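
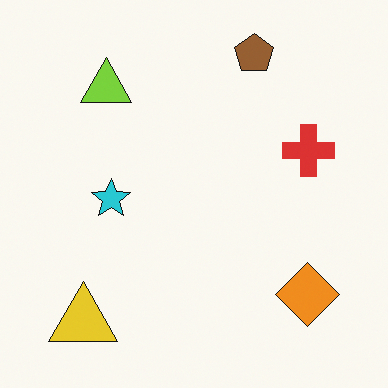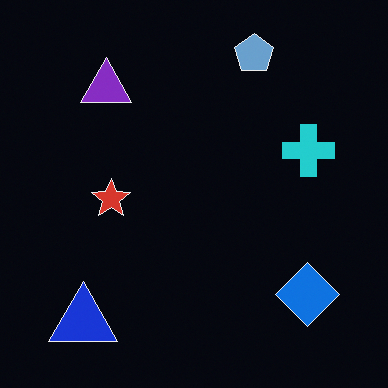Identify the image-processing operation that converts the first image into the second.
Color-inverted (negative).

The light background has become dark and every shape's color is its complement — a photographic negative.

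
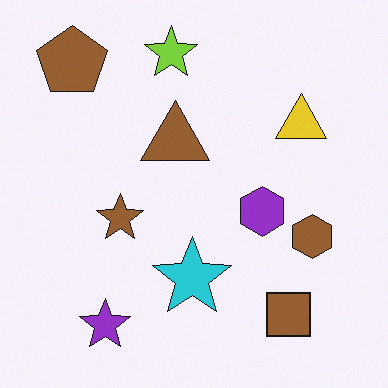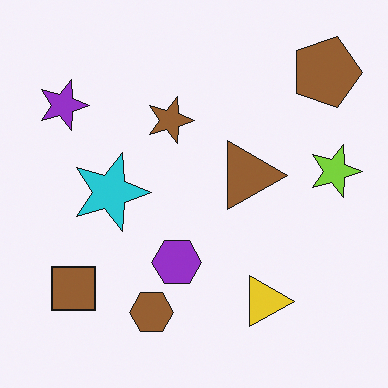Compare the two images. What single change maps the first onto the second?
This is the original image rotated 90° clockwise.

The brown pentagon sits in the top-left of the first image and the top-right of the second — consistent with a whole-image 90° clockwise rotation.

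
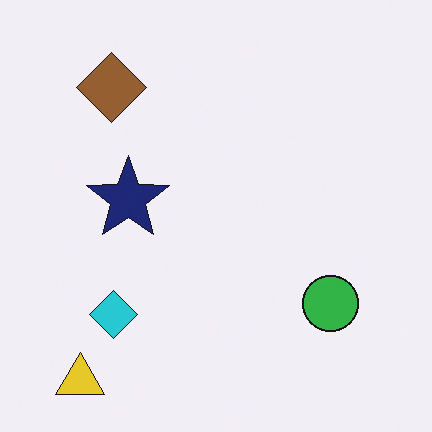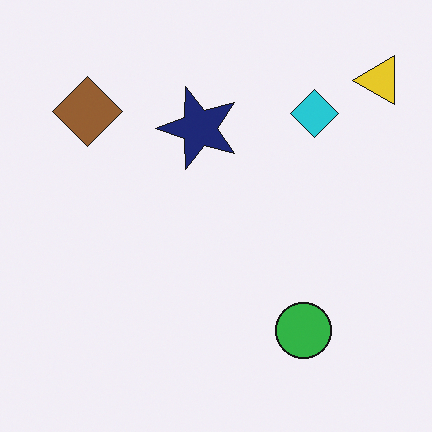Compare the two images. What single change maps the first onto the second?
Transposed (reflected across the top-left ↔ bottom-right diagonal).

Shapes have swapped their row and column positions — what was in the top-right is now in the bottom-left — a diagonal reflection.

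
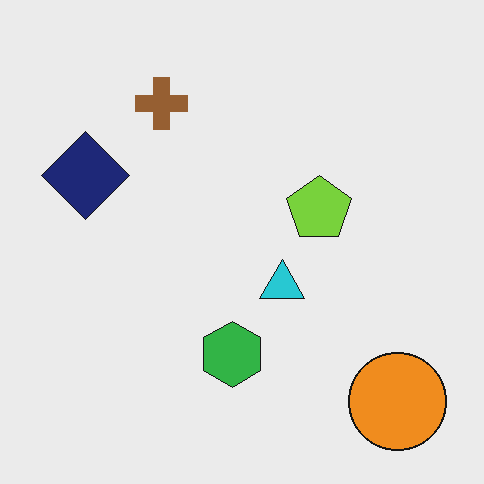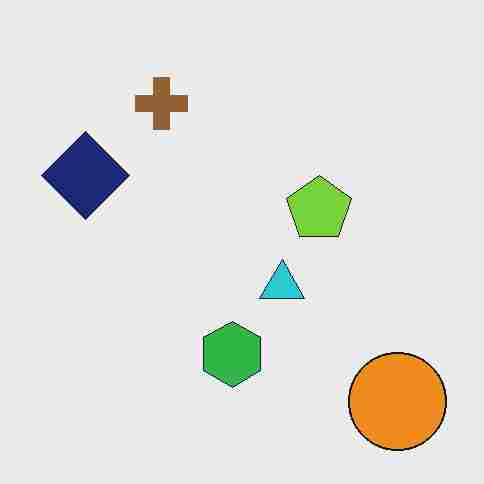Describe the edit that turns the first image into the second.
It was degraded with heavy JPEG compression.

Blocky 8×8 compression artifacts appear around shape edges and the flat background shows ringing — characteristic JPEG degradation.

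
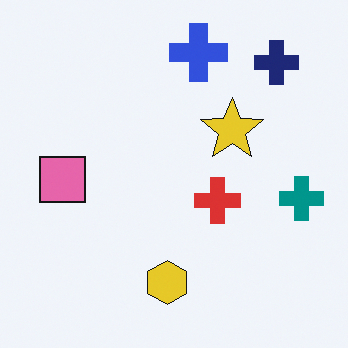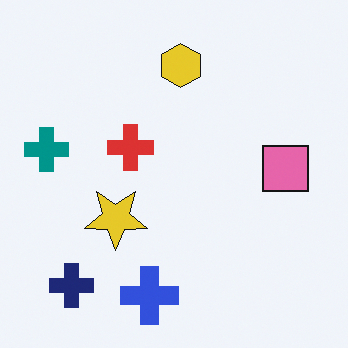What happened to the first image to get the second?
It was rotated 180°.

The navy cross sits in the top-right of the first image and the bottom-left of the second — consistent with a whole-image 180° rotation.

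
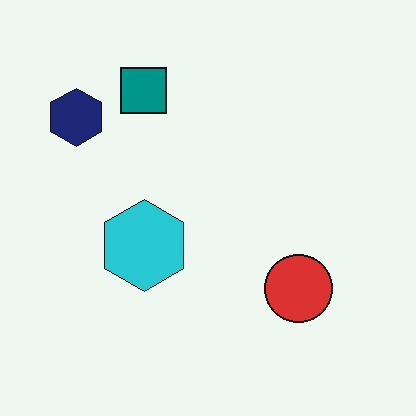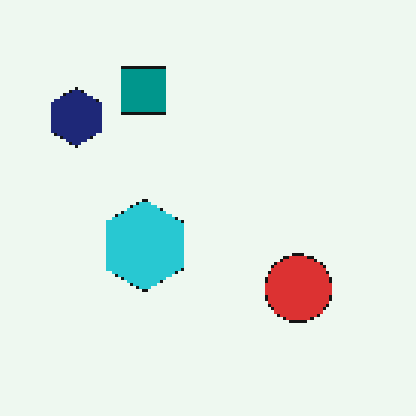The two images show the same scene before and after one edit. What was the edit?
The image was lightly pixelated (a mild mosaic effect).

Shapes are reduced to large square blocks; fine edges and outlines are lost — a downscale-then-upscale (mosaic) effect.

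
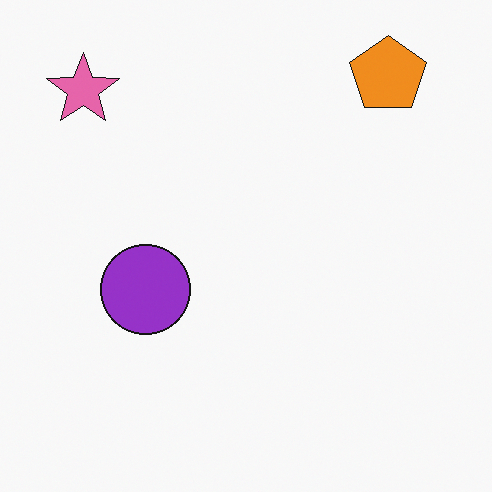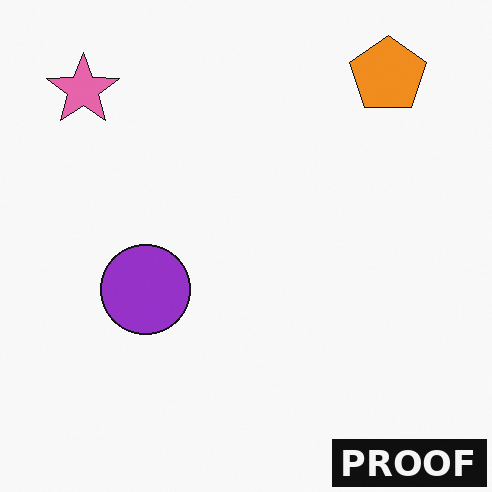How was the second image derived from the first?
Watermarked with the text "PROOF" in the lower-right corner.

A dark label reading "PROOF" appears in the lower-right corner.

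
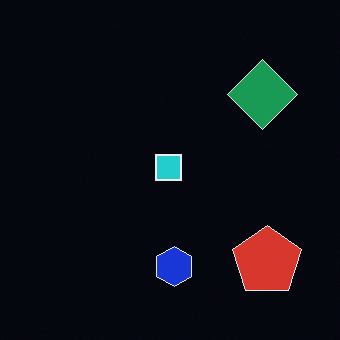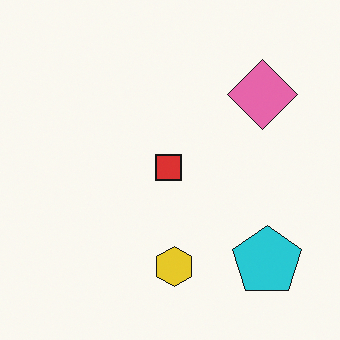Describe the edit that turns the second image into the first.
This is the original image color-inverted (negative).

The light background has become dark and every shape's color is its complement — a photographic negative.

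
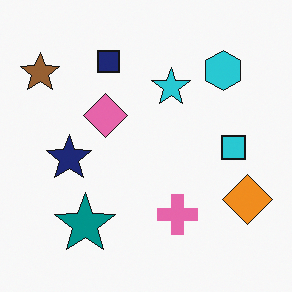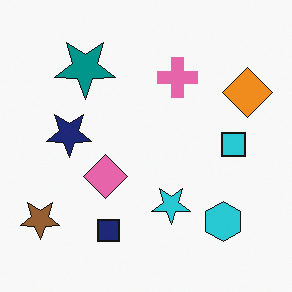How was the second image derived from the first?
The second image is the first flipped vertically (top ↔ bottom).

The navy square is in the top of the first image and the bottom of the second — shapes on opposite sides of the horizontal midline have swapped in a mirror flip.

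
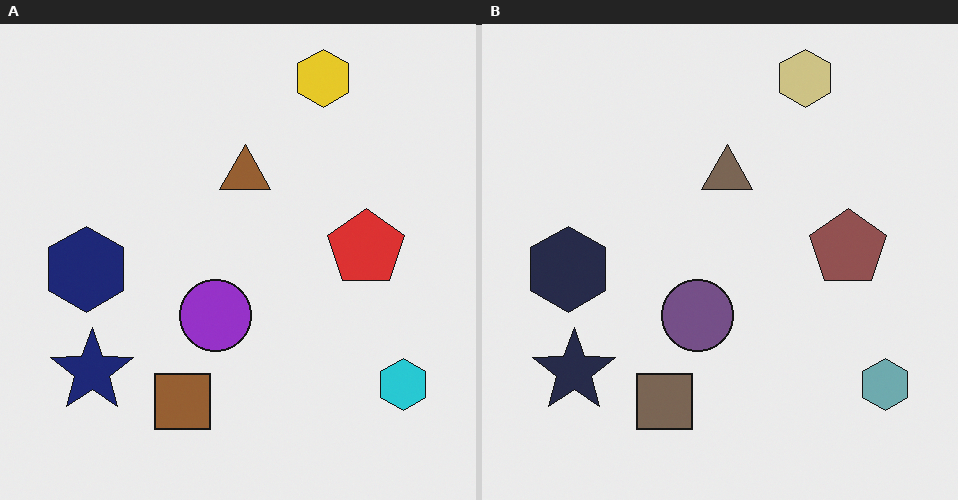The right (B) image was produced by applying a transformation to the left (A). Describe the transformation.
Heavily desaturated.

All colors are more muted and greyish — a global saturation change.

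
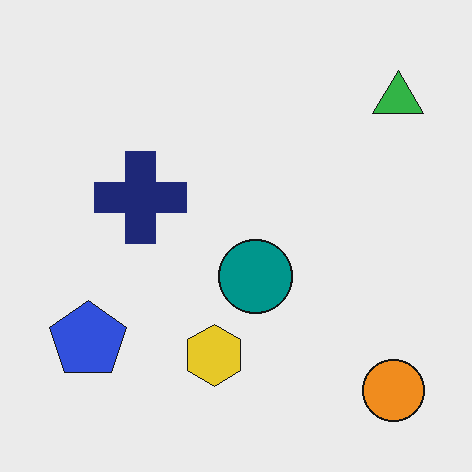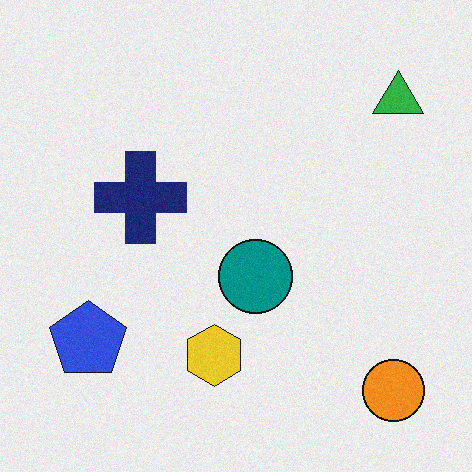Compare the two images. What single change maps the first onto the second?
The second image is the first degraded with a light layer of grain.

Random speckle covers the whole image, including the flat background.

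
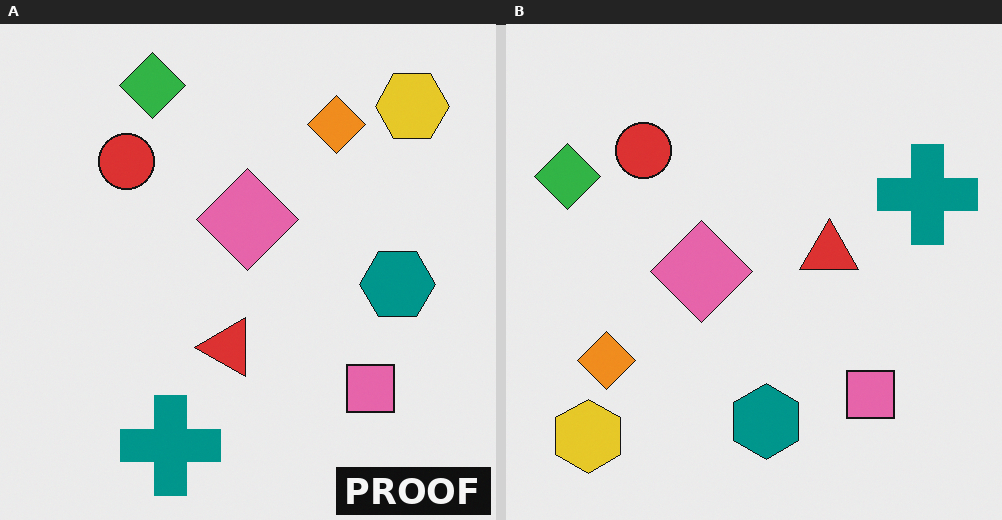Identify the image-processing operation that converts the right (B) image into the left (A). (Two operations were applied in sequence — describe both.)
The transformation is: transposed (reflected across the top-left ↔ bottom-right diagonal), then watermarked with the text "PROOF" in the lower-right corner.

Shapes have swapped their row and column positions — what was in the top-right is now in the bottom-left — a diagonal reflection. A dark label reading "PROOF" appears in the lower-right corner.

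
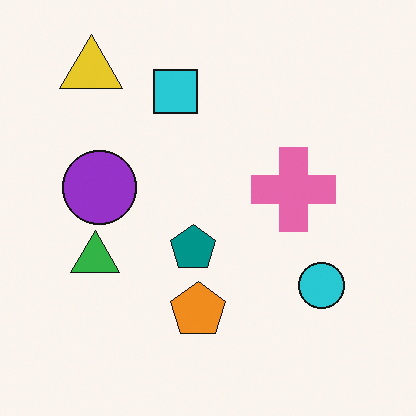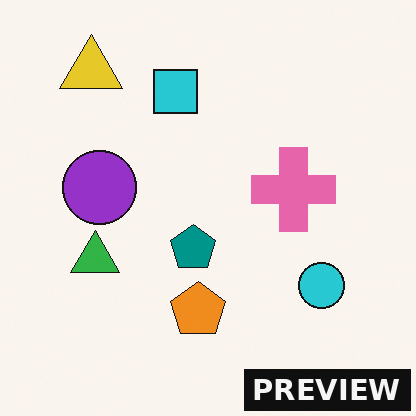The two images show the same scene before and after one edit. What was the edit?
The transformation is: watermarked with the text "PREVIEW" in the lower-right corner.

A dark label reading "PREVIEW" appears in the lower-right corner.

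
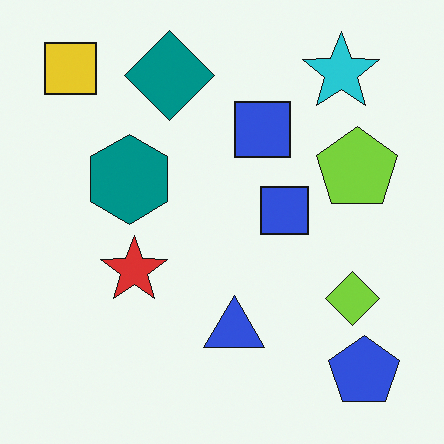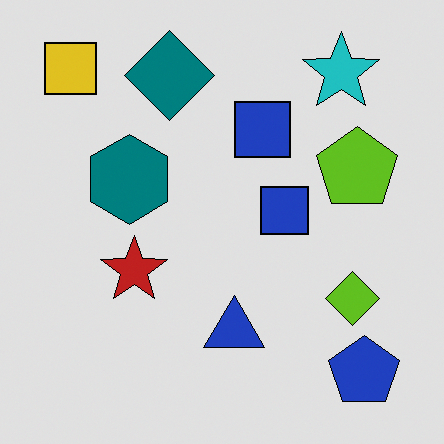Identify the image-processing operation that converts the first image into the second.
The image was moderately posterized.

Each flat color has snapped to a coarser quantized level — most visibly, the near-white background has dropped to a flat grey.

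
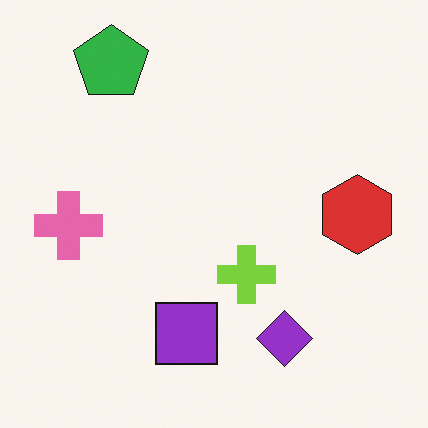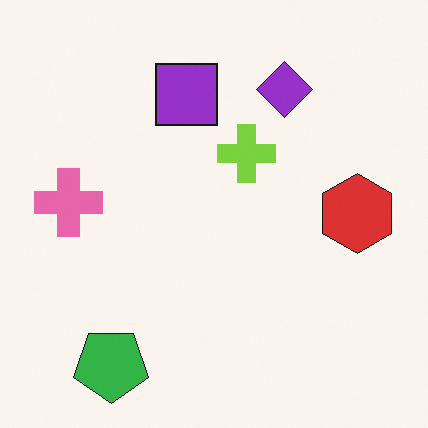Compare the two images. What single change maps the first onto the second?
The image was flipped vertically (top ↔ bottom).

The green pentagon is in the top-left of the first image and the bottom-left of the second — shapes on opposite sides of the horizontal midline have swapped in a mirror flip.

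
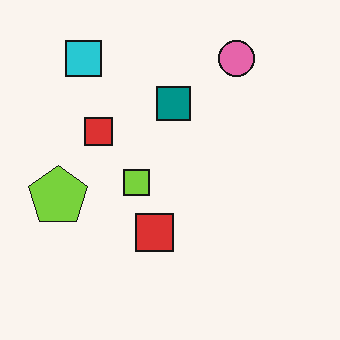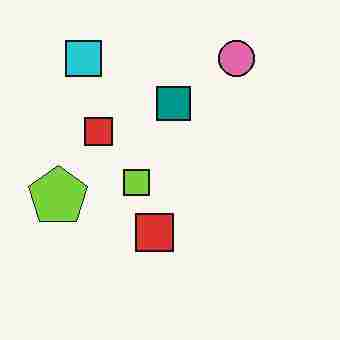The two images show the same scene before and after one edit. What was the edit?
The image was heavily JPEG-compressed with obvious blocking artifacts.

Blocky 8×8 compression artifacts appear around shape edges and the flat background shows ringing — characteristic JPEG degradation.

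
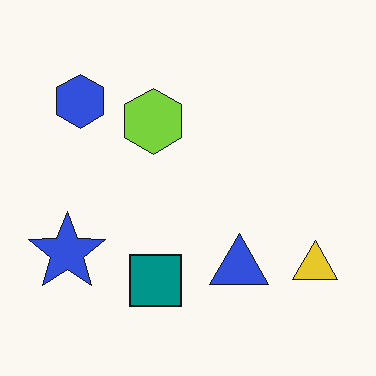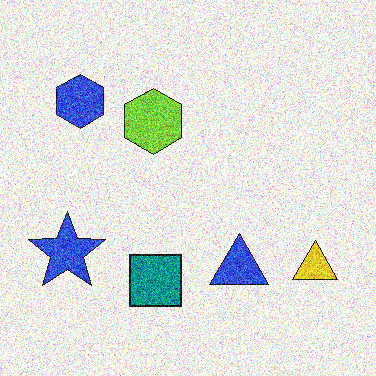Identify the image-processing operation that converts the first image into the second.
The second image is the first degraded with heavy additive noise.

Random speckle covers the whole image, including the flat background.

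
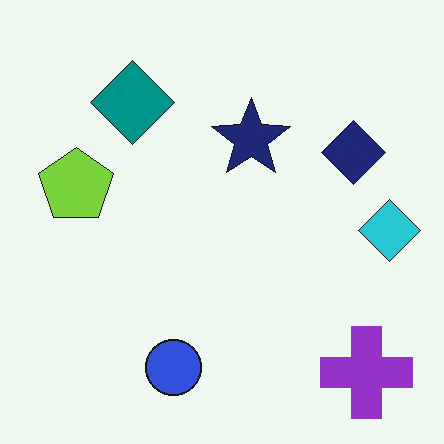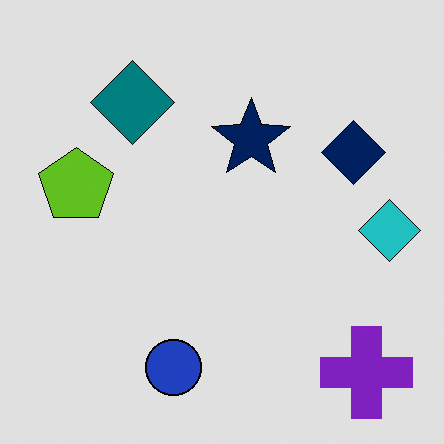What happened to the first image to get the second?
It was moderately posterized.

Each flat color has snapped to a coarser quantized level — most visibly, the near-white background has dropped to a flat grey.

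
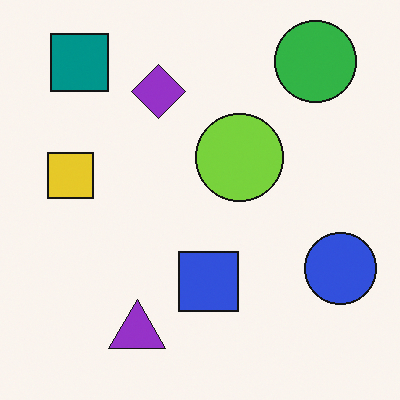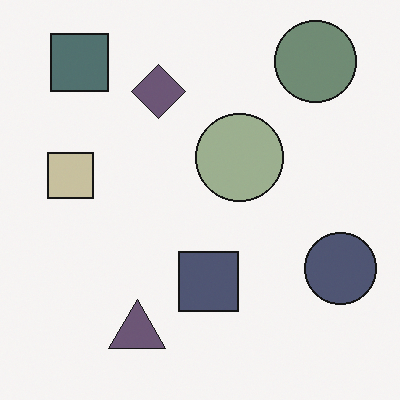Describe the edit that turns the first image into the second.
Made much more muted (saturation change).

All colors are more muted and greyish — a global saturation change.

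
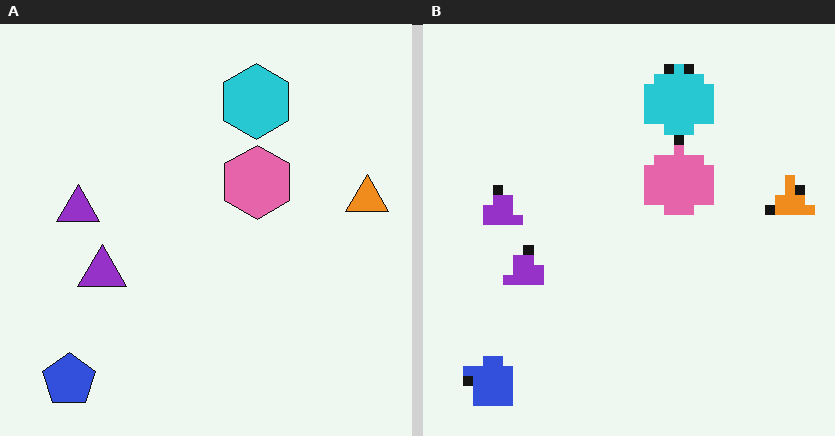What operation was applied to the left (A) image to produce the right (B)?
The transformation is: heavily pixelated into large blocks.

Shapes are reduced to large square blocks; fine edges and outlines are lost — a downscale-then-upscale (mosaic) effect.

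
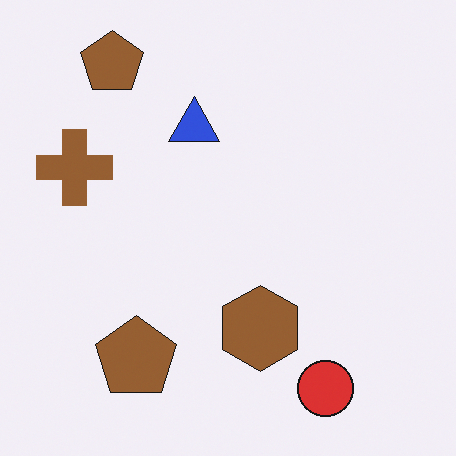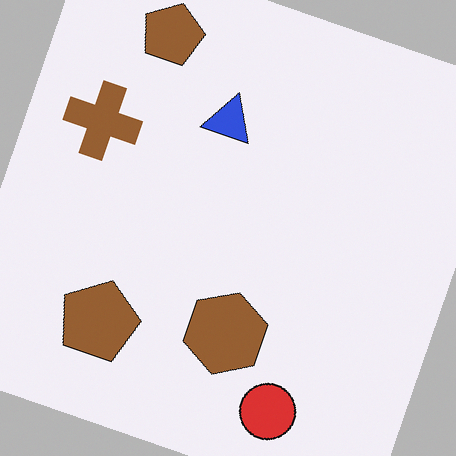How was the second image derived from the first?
Rotated clockwise by a clearly visible amount.

Every shape is tilted by the same angle and the image corners show triangular fill wedges — a whole-image rotation by a non-right angle.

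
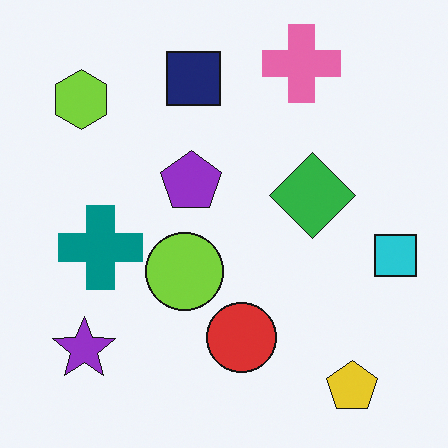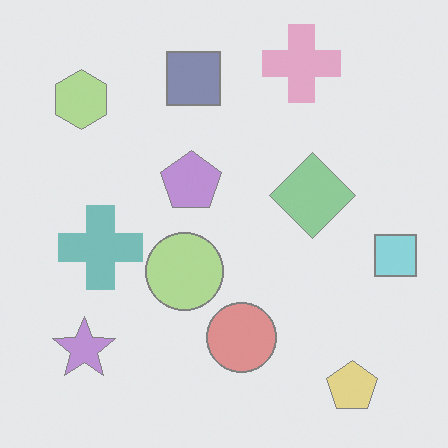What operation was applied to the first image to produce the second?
This is the original image given much lower contrast.

Tones are pushed toward mid-grey across the whole image — a global contrast change.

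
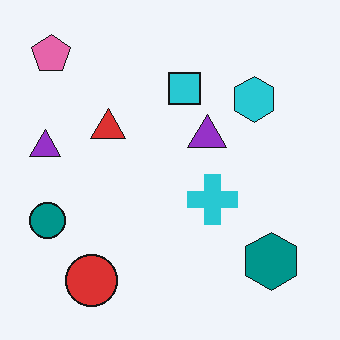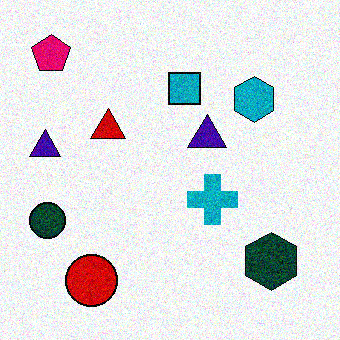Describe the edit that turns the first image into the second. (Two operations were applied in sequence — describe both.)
The second image is the first boosted in contrast, then degraded with moderate additive noise.

Tones are pushed away from mid-grey across the whole image — a global contrast change. Random speckle covers the whole image, including the flat background.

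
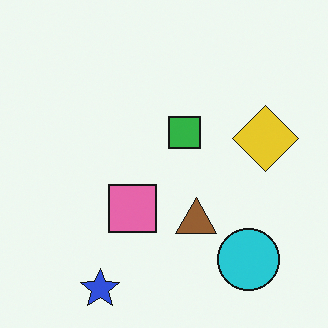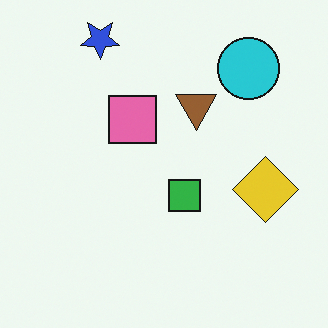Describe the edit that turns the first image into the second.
Flipped vertically (top ↔ bottom).

The blue star is in the bottom-left of the first image and the top-left of the second — shapes on opposite sides of the horizontal midline have swapped in a mirror flip.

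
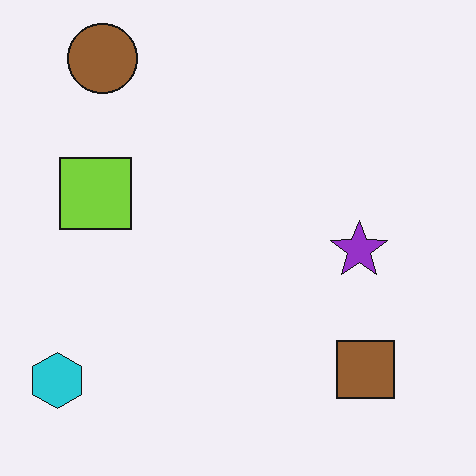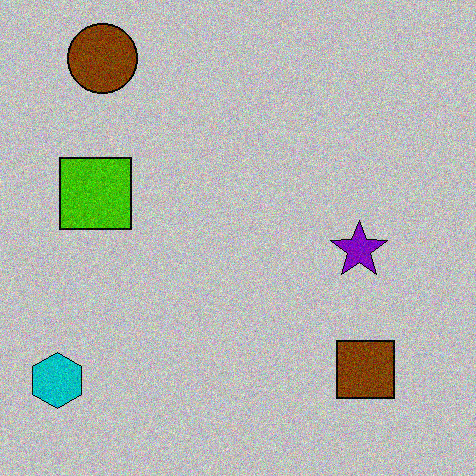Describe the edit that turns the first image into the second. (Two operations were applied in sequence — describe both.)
The image was heavily posterized to just a handful of flat colors, then degraded with moderate additive noise.

Each flat color has snapped to a coarser quantized level — most visibly, the near-white background has dropped to a flat grey. Random speckle covers the whole image, including the flat background.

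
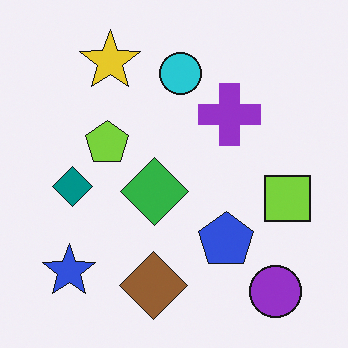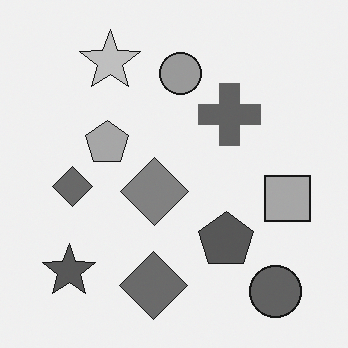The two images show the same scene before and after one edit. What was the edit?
Converted to grayscale.

All color is removed — every shape is now a shade of grey.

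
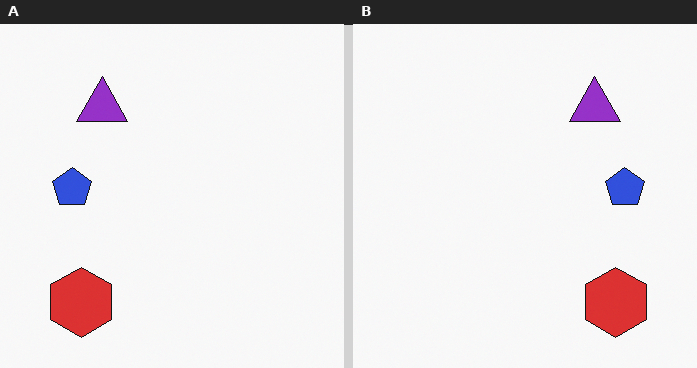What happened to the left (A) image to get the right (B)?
The right (B) image is the left (A) flipped horizontally (left ↔ right).

The blue pentagon is in the left of the left (A) image and the right of the right (B) — shapes on opposite sides of the vertical midline have swapped in a mirror flip.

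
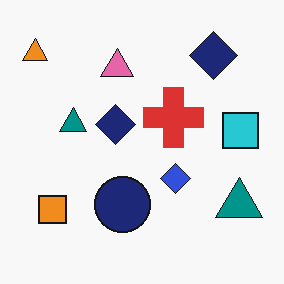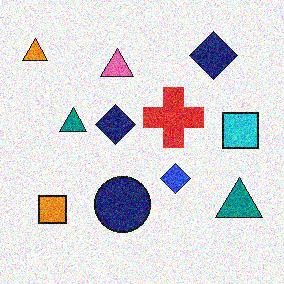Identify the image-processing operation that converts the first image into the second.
This is the original image degraded with heavy additive noise.

Random speckle covers the whole image, including the flat background.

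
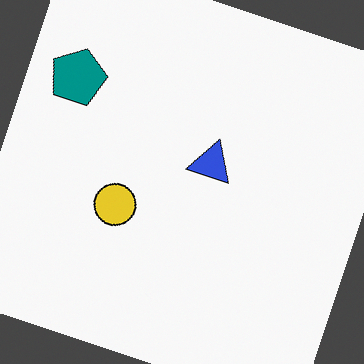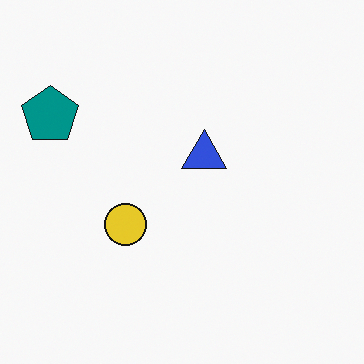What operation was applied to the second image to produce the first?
It was rotated clockwise by a moderate amount.

Every shape is tilted by the same angle and the image corners show triangular fill wedges — a whole-image rotation by a non-right angle.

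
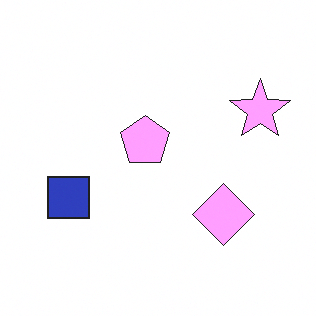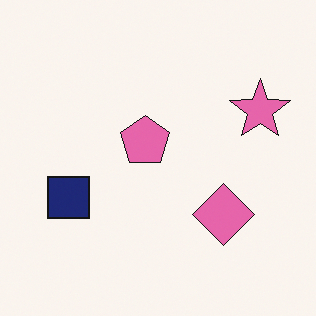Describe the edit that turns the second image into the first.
The first image is the second substantially brightened.

Every pixel — background and shapes alike — is uniformly brightened.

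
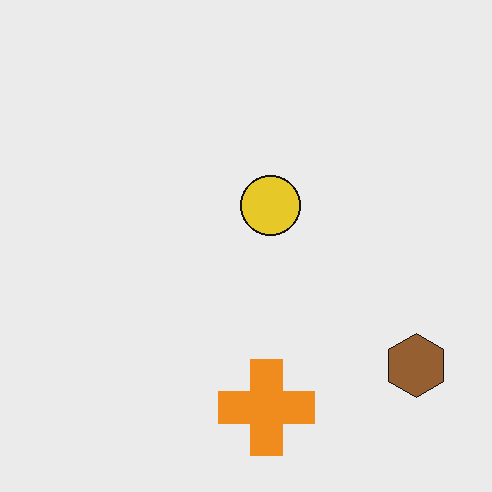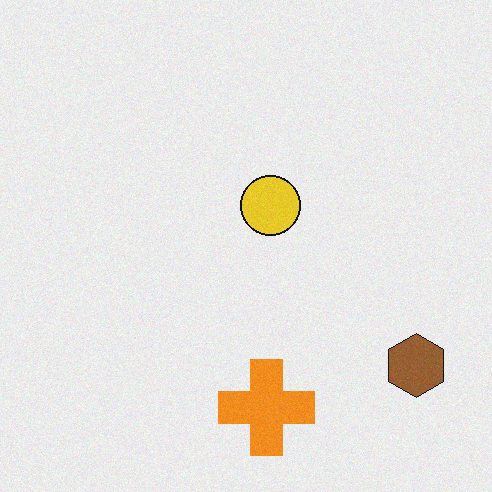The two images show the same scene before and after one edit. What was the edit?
The transformation is: degraded with subtle gaussian noise.

Random speckle covers the whole image, including the flat background.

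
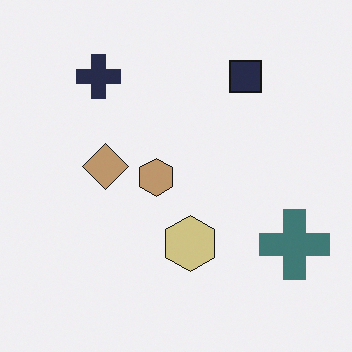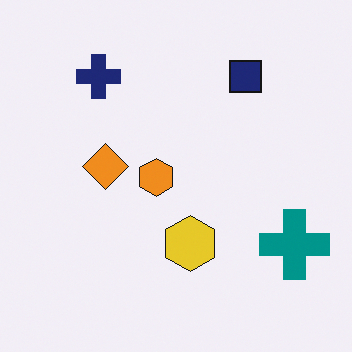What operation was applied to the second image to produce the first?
The transformation is: heavily desaturated.

All colors are more muted and greyish — a global saturation change.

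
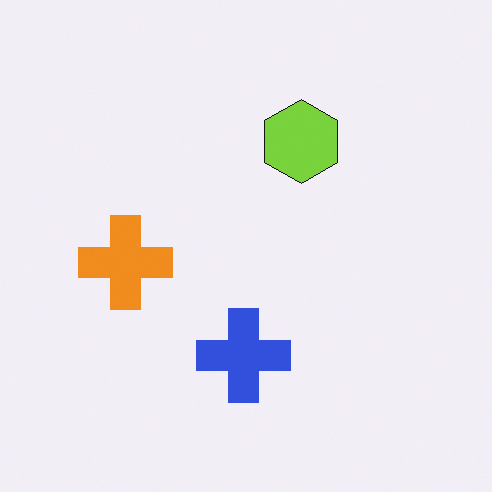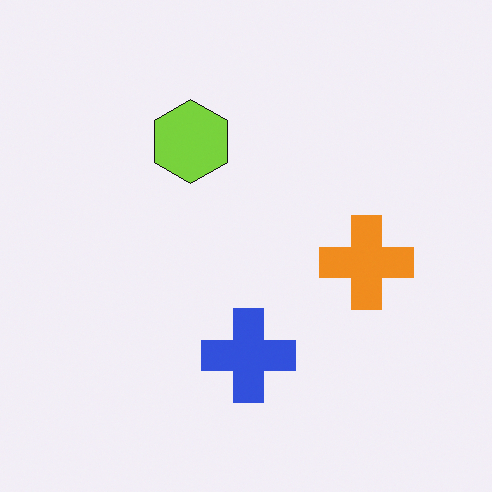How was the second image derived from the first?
The second image is the first flipped horizontally (left ↔ right).

The orange cross is in the left of the first image and the right of the second — shapes on opposite sides of the vertical midline have swapped in a mirror flip.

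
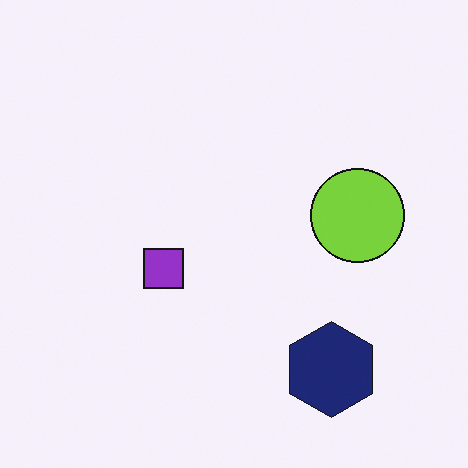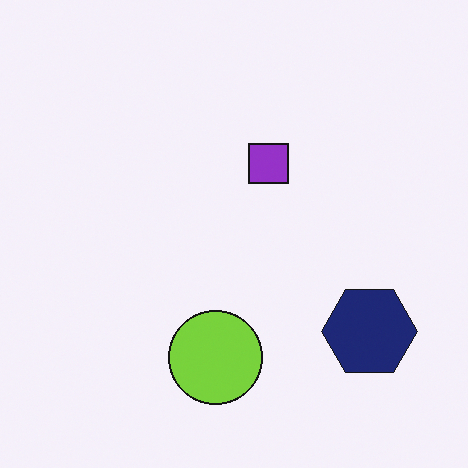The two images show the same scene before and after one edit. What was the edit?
The transformation is: transposed (reflected across the top-left ↔ bottom-right diagonal).

Shapes have swapped their row and column positions — what was in the top-right is now in the bottom-left — a diagonal reflection.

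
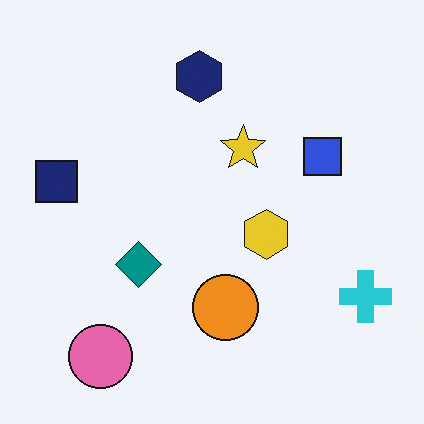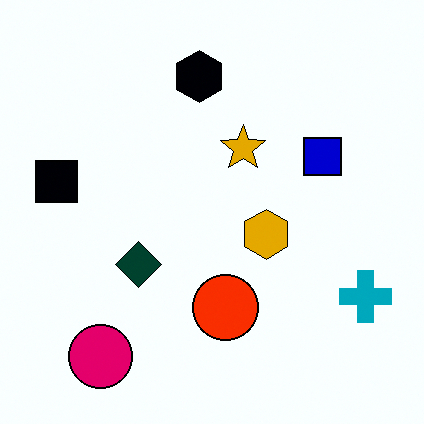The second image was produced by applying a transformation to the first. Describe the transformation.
This is the original image given much higher contrast.

Tones are pushed away from mid-grey across the whole image — a global contrast change.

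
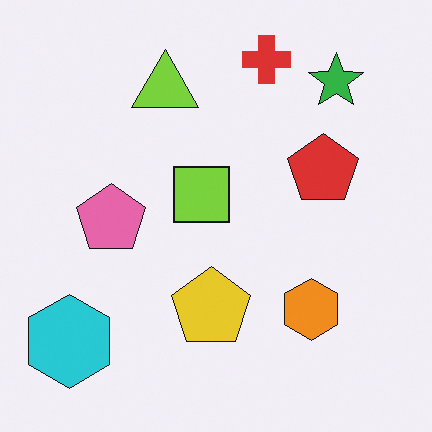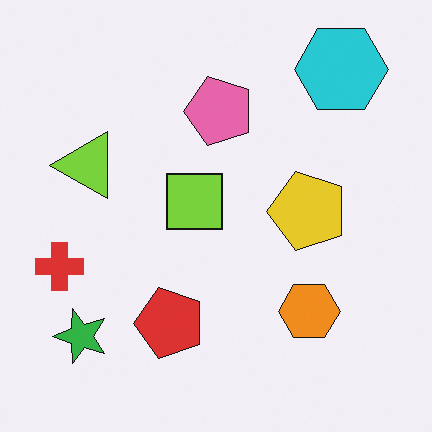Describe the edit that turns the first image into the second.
The transformation is: transposed (reflected across the top-left ↔ bottom-right diagonal).

Shapes have swapped their row and column positions — what was in the top-right is now in the bottom-left — a diagonal reflection.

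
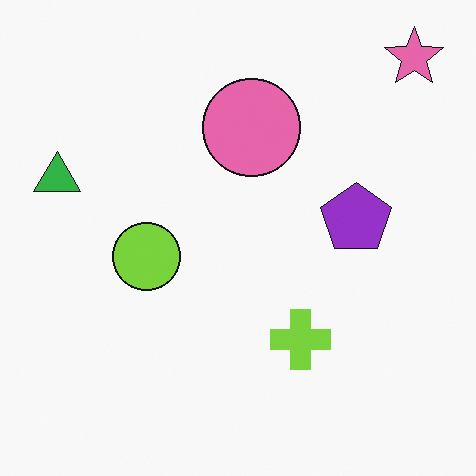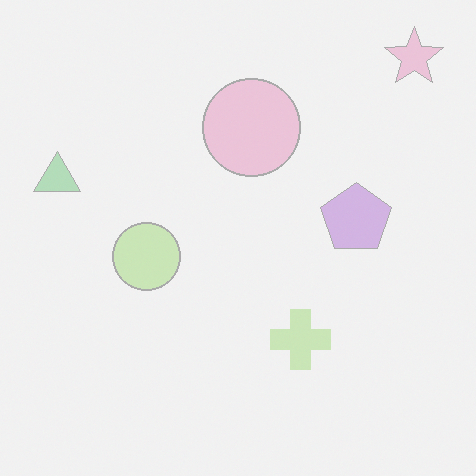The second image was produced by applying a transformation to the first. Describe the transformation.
The second image is the first given much lower contrast.

Tones are pushed toward mid-grey across the whole image — a global contrast change.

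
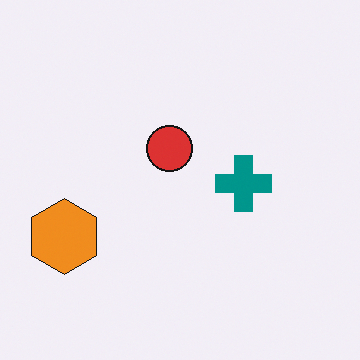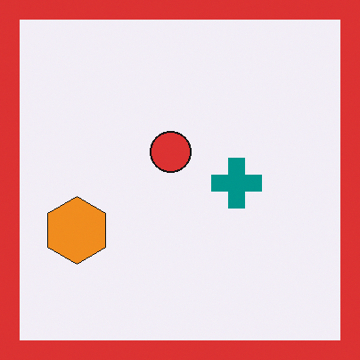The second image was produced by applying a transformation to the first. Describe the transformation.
The image was framed with a red border.

A solid red frame runs around the edge of the second image, with the content slightly shrunk inside it.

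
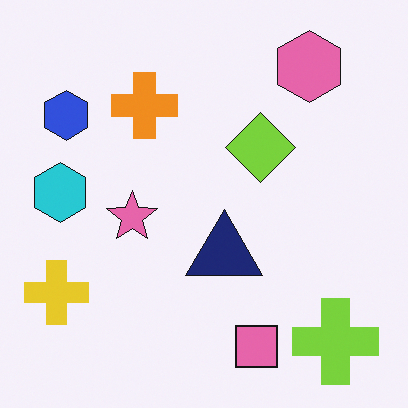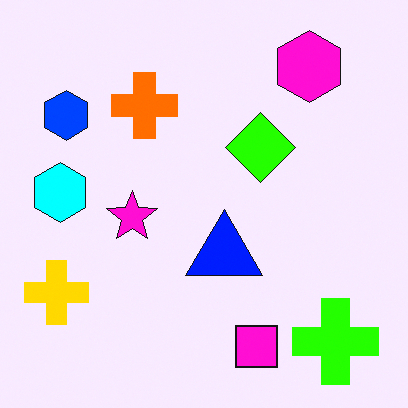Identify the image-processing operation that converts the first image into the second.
The image was heavily oversaturated.

All colors are more vivid — a global saturation change.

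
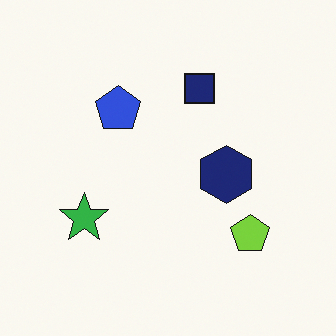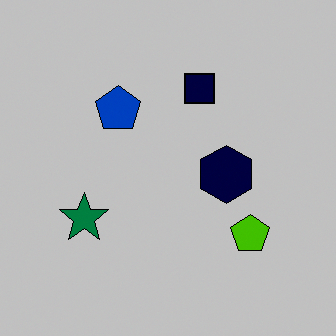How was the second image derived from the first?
The transformation is: aggressively posterized.

Each flat color has snapped to a coarser quantized level — most visibly, the near-white background has dropped to a flat grey.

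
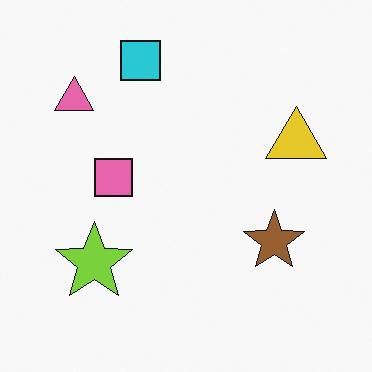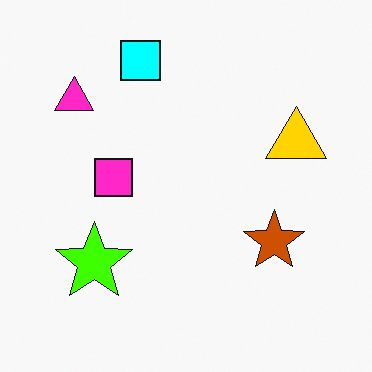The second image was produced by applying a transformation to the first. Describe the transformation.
The transformation is: heavily oversaturated.

All colors are more vivid — a global saturation change.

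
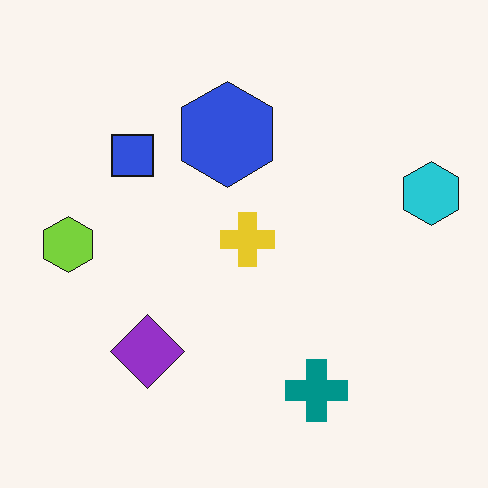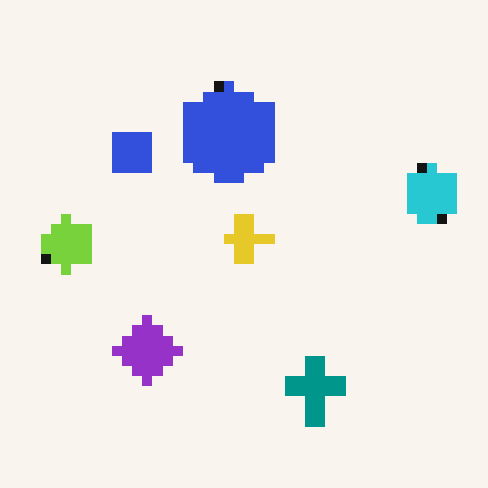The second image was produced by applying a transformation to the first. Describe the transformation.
The transformation is: coarsely pixelated.

Shapes are reduced to large square blocks; fine edges and outlines are lost — a downscale-then-upscale (mosaic) effect.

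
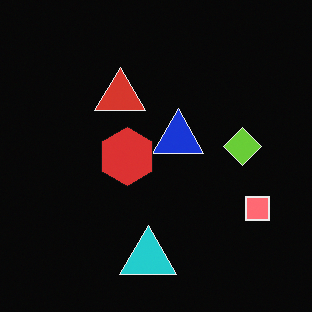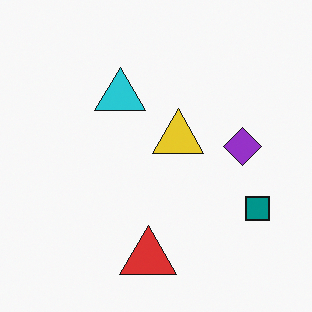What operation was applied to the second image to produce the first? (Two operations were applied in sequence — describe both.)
This is the original image color-inverted (negative), then overlaid with an additional red hexagon.

The light background has become dark and every shape's color is its complement — a photographic negative. A red hexagon appears in the first image that is absent from the second.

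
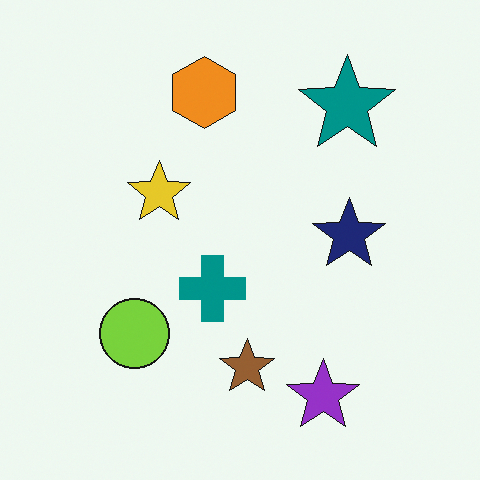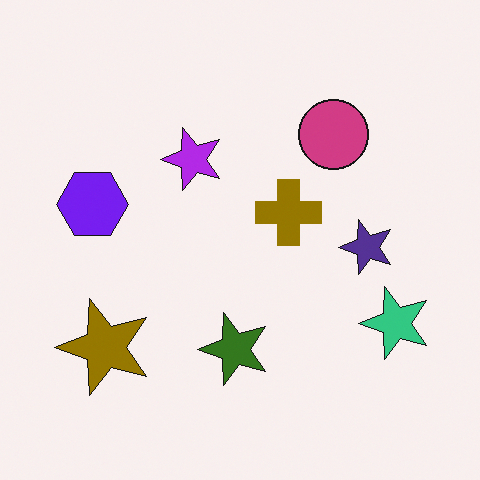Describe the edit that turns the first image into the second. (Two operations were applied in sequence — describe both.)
The image was transposed (reflected across the top-left ↔ bottom-right diagonal), then hue-shifted by a large amount.

Shapes have swapped their row and column positions — what was in the top-right is now in the bottom-left — a diagonal reflection. Every shape's color has rotated by the same amount around the hue wheel — a uniform hue shift.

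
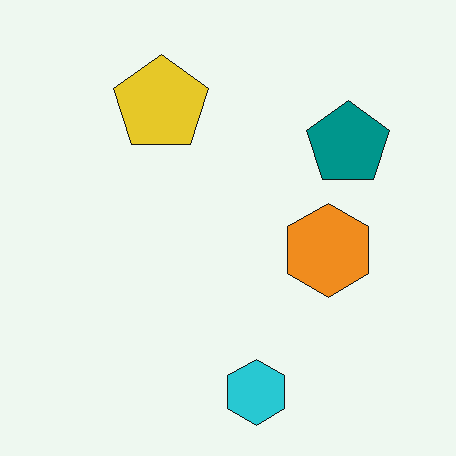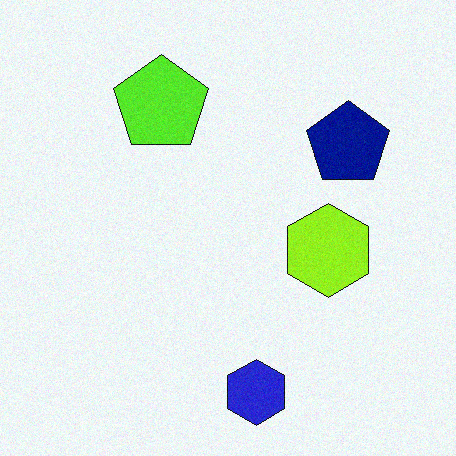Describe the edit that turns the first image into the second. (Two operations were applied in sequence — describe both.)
This is the original image hue-shifted slightly, then degraded with subtle gaussian noise.

Every shape's color has rotated by the same amount around the hue wheel — a uniform hue shift. Random speckle covers the whole image, including the flat background.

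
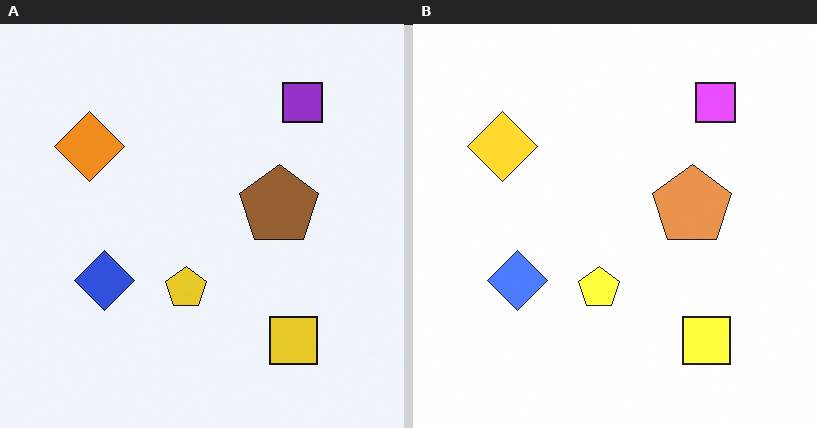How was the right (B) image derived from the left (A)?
The right (B) image is the left (A) brightened a lot.

Every pixel — background and shapes alike — is uniformly brightened.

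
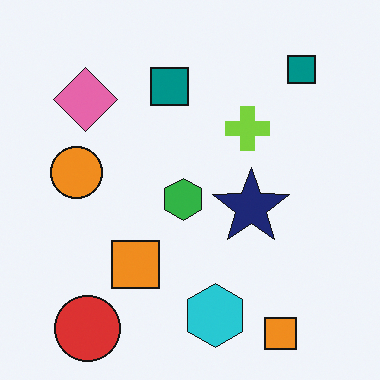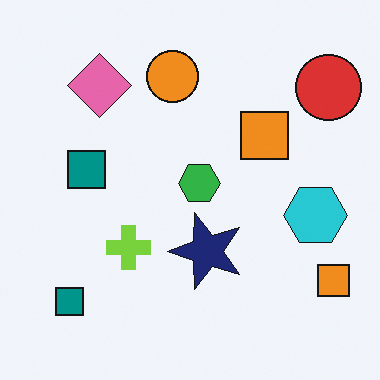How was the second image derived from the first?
The second image is the first transposed (reflected across the top-left ↔ bottom-right diagonal).

Shapes have swapped their row and column positions — what was in the top-right is now in the bottom-left — a diagonal reflection.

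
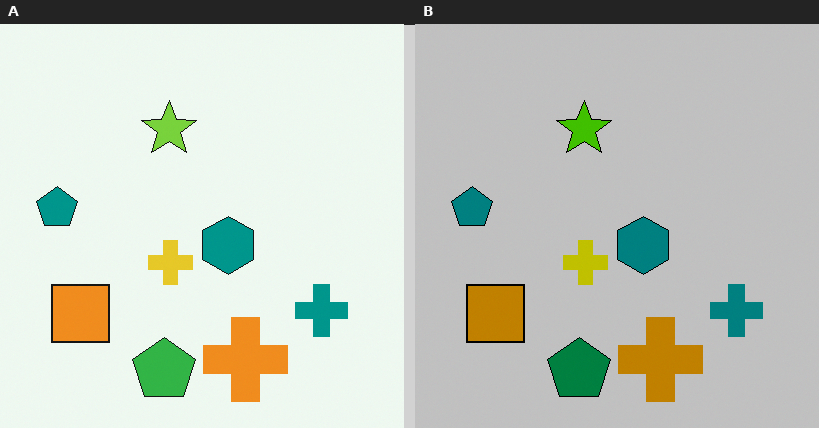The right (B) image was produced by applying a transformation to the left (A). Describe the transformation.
The image was aggressively posterized.

Each flat color has snapped to a coarser quantized level — most visibly, the near-white background has dropped to a flat grey.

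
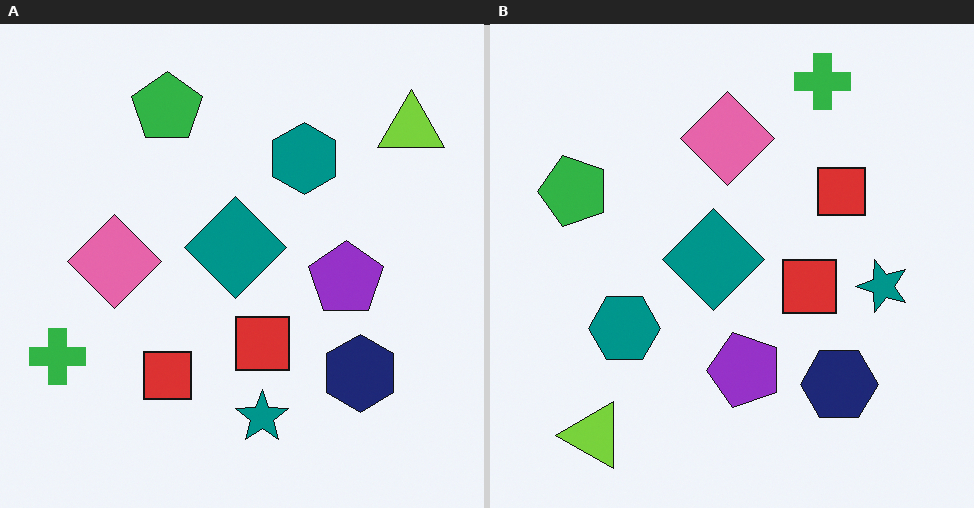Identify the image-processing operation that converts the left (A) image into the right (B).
This is the original image transposed (reflected across the top-left ↔ bottom-right diagonal).

Shapes have swapped their row and column positions — what was in the top-right is now in the bottom-left — a diagonal reflection.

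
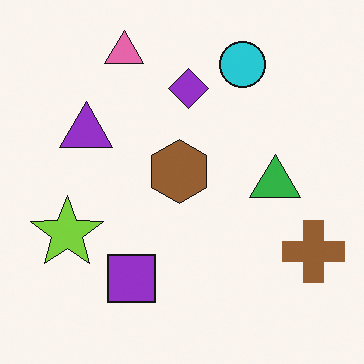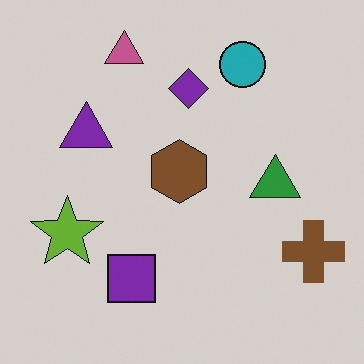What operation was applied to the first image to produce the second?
Slightly darkened.

Every pixel — background and shapes alike — is uniformly darkened.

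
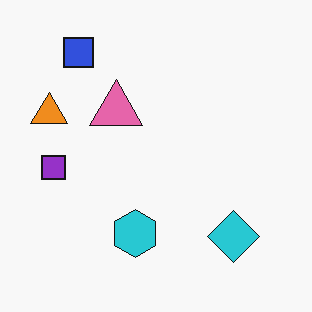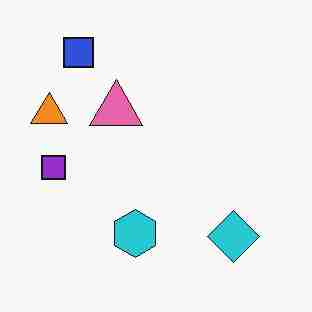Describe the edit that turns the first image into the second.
The image was heavily JPEG-compressed with obvious blocking artifacts.

Blocky 8×8 compression artifacts appear around shape edges and the flat background shows ringing — characteristic JPEG degradation.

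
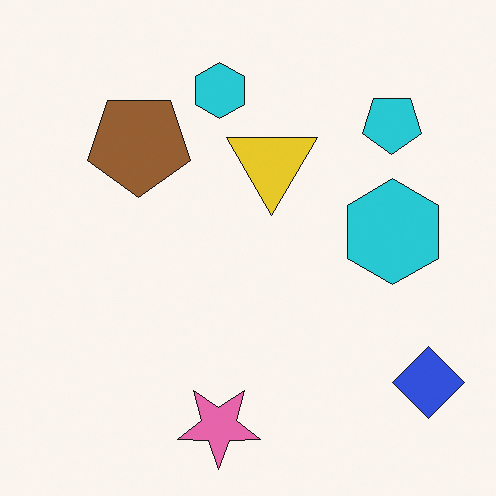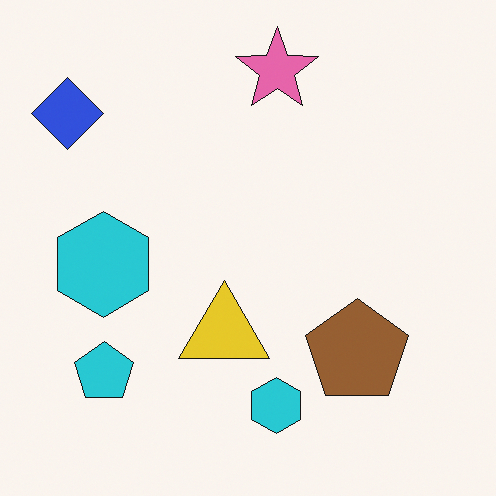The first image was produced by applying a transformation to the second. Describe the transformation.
The transformation is: rotated 180°.

The blue diamond sits in the top-left of the second image and the bottom-right of the first — consistent with a whole-image 180° rotation.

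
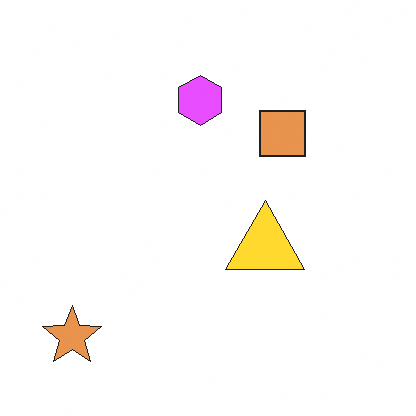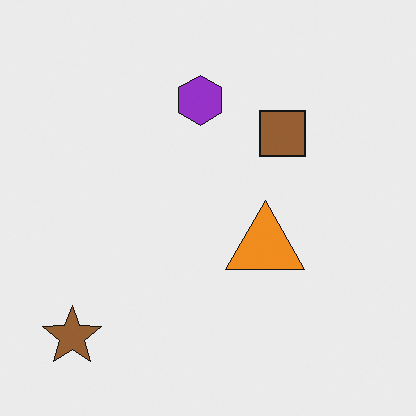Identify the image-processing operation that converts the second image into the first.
This is the original image substantially brightened.

Every pixel — background and shapes alike — is uniformly brightened.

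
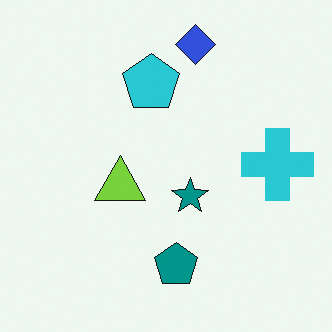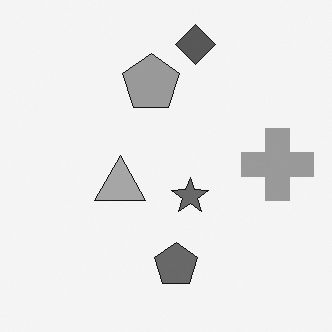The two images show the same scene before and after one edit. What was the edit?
This is the original image converted to grayscale.

All color is removed — every shape is now a shade of grey.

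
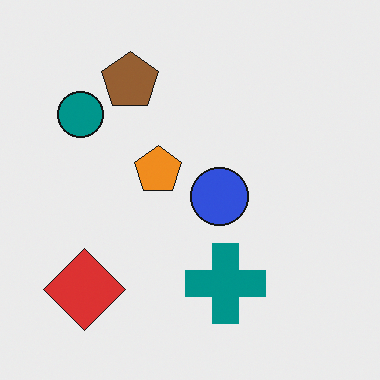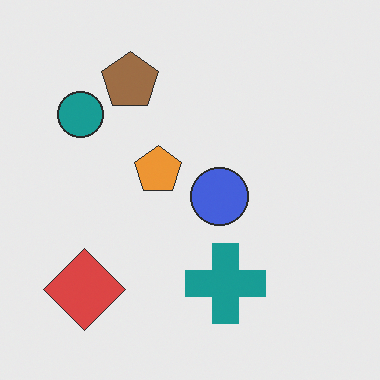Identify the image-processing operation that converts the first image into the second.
Given slightly reduced contrast.

Tones are pushed toward mid-grey across the whole image — a global contrast change.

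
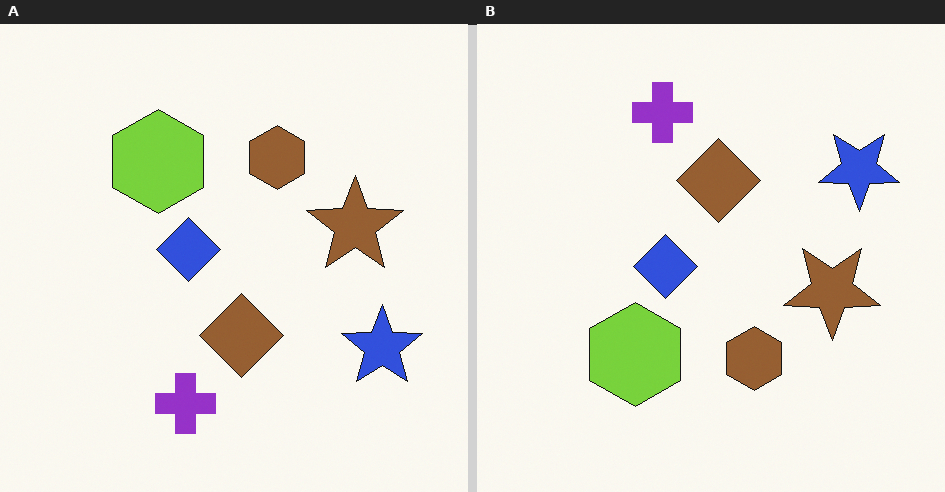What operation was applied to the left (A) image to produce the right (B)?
The right (B) image is the left (A) flipped vertically (top ↔ bottom).

The purple cross is in the bottom of the left (A) image and the top of the right (B) — shapes on opposite sides of the horizontal midline have swapped in a mirror flip.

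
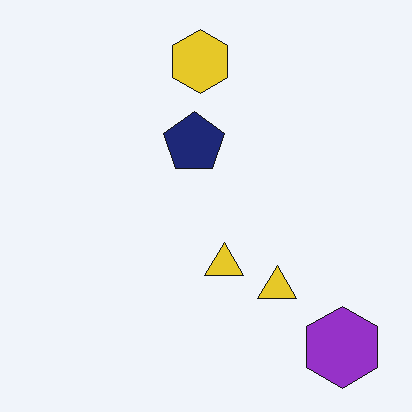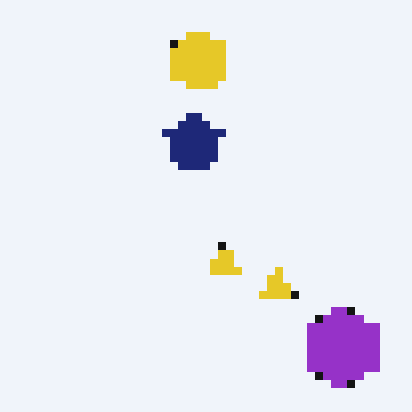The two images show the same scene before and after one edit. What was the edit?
It was moderately pixelated.

Shapes are reduced to large square blocks; fine edges and outlines are lost — a downscale-then-upscale (mosaic) effect.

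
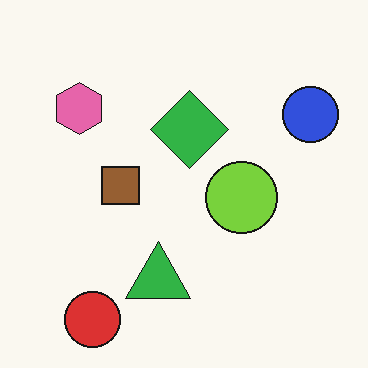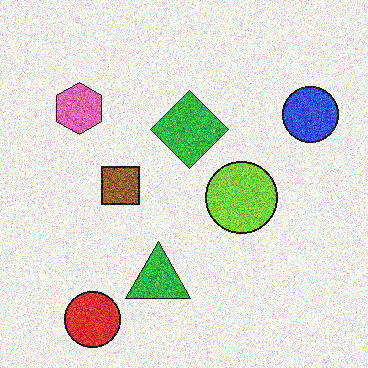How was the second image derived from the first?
It was degraded with a thick layer of grain.

Random speckle covers the whole image, including the flat background.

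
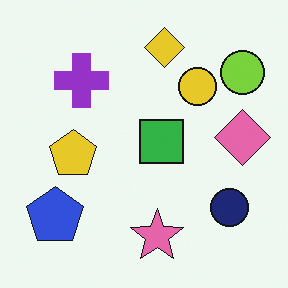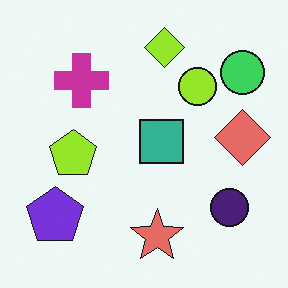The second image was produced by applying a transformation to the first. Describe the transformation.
The transformation is: hue-shifted by a small amount.

Every shape's color has rotated by the same amount around the hue wheel — a uniform hue shift.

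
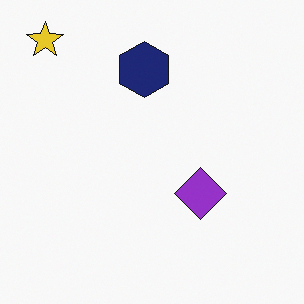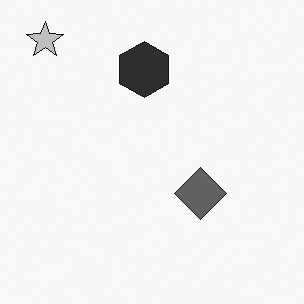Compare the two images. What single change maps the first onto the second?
The second image is the first converted to grayscale.

All color is removed — every shape is now a shade of grey.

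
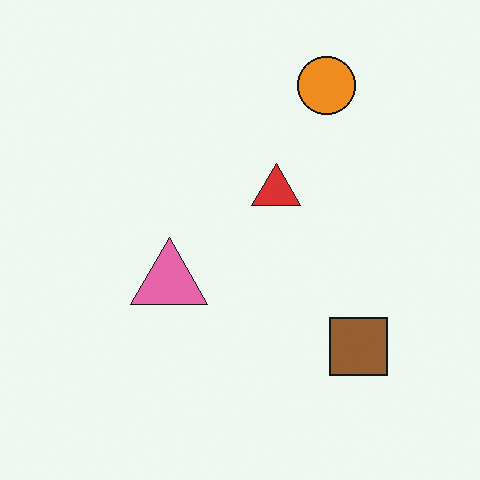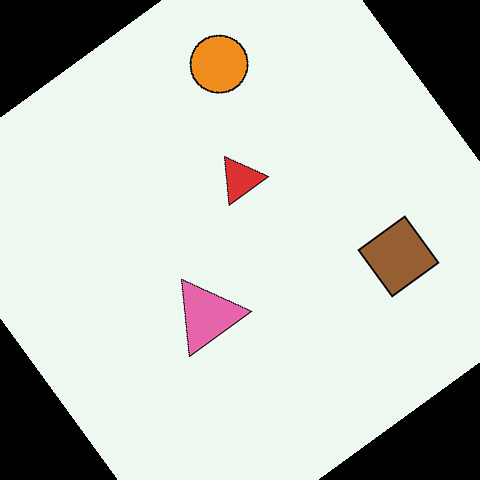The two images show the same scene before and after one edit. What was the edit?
The transformation is: rotated counter-clockwise by a large amount — several tens of degrees.

Every shape is tilted by the same angle and the image corners show triangular fill wedges — a whole-image rotation by a non-right angle.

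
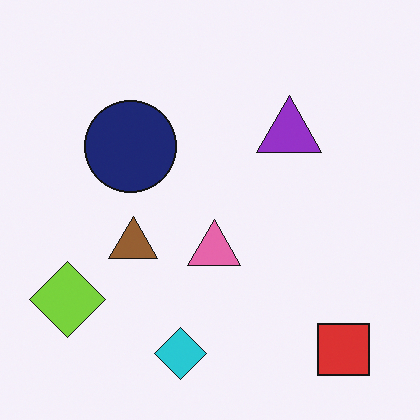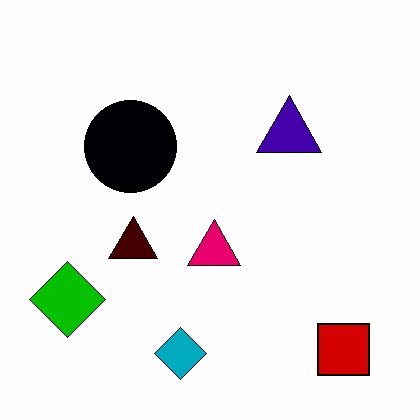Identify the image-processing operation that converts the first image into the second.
This is the original image boosted in contrast.

Tones are pushed away from mid-grey across the whole image — a global contrast change.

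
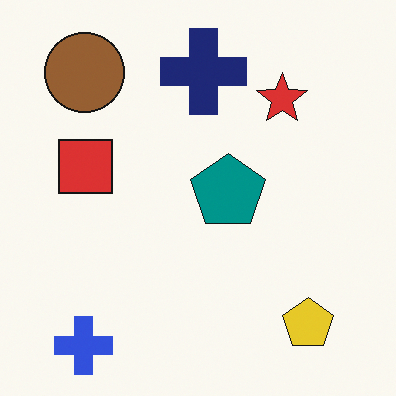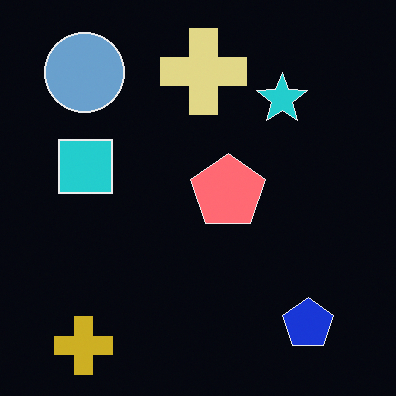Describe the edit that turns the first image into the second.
The transformation is: color-inverted (negative).

The light background has become dark and every shape's color is its complement — a photographic negative.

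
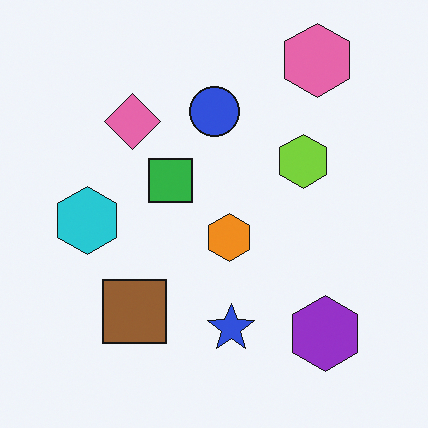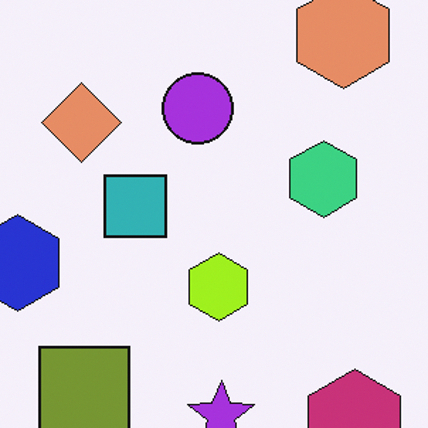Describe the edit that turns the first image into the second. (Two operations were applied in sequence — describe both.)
Hue-shifted by a small amount, then cropped slightly and scaled back up.

Every shape's color has rotated by the same amount around the hue wheel — a uniform hue shift. The visible shapes are larger and the field of view is narrower; shapes near the original edges may be partly or wholly outside the frame — a crop-and-rescale.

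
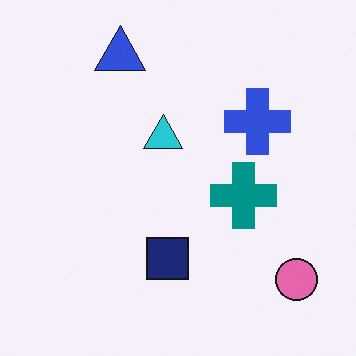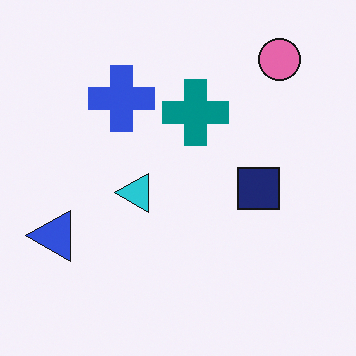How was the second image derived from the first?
Rotated 90° counter-clockwise.

The pink circle sits in the bottom-right of the first image and the top-right of the second — consistent with a whole-image 90° counter-clockwise rotation.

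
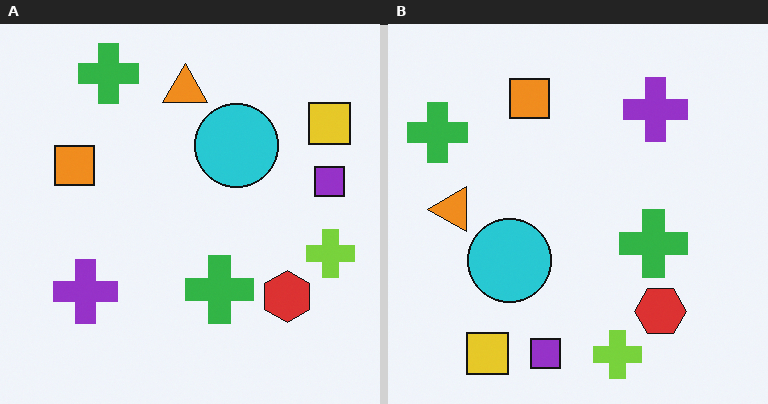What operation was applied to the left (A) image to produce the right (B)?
This is the original image transposed (reflected across the top-left ↔ bottom-right diagonal).

Shapes have swapped their row and column positions — what was in the top-right is now in the bottom-left — a diagonal reflection.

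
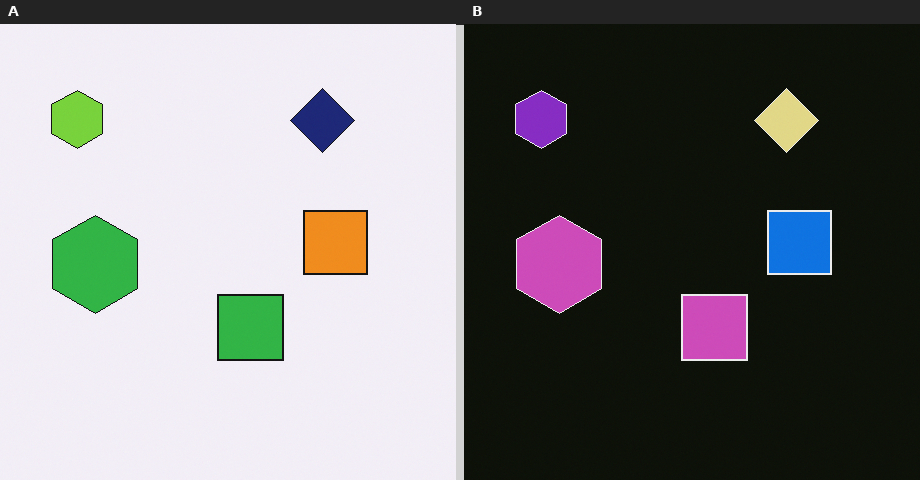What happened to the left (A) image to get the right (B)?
The right (B) image is the left (A) color-inverted (negative).

The light background has become dark and every shape's color is its complement — a photographic negative.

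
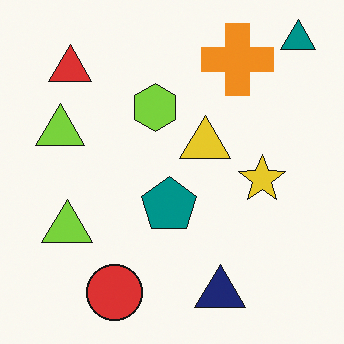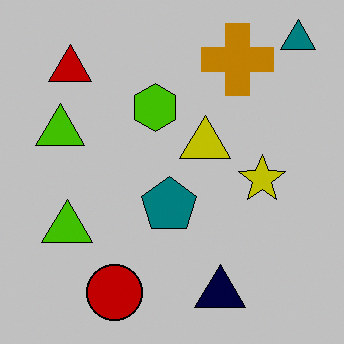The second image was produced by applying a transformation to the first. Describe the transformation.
The image was aggressively posterized.

Each flat color has snapped to a coarser quantized level — most visibly, the near-white background has dropped to a flat grey.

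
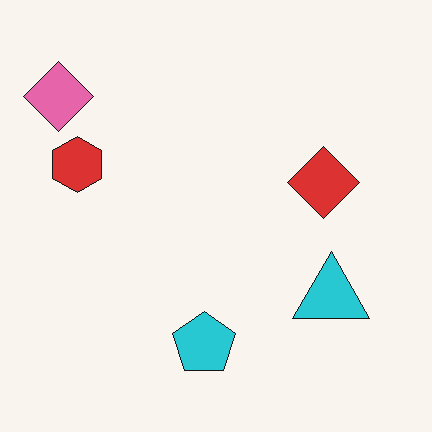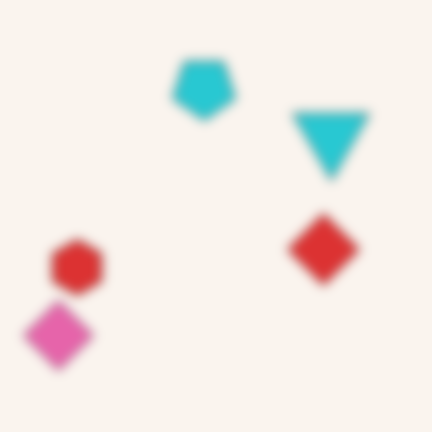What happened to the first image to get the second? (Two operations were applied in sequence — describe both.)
Heavily blurred, then flipped vertically (top ↔ bottom).

Shape edges and outlines are uniformly softened across the whole image. The cyan pentagon is in the bottom of the first image and the top of the second — shapes on opposite sides of the horizontal midline have swapped in a mirror flip.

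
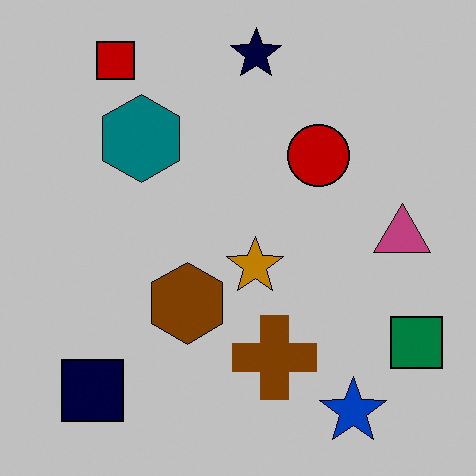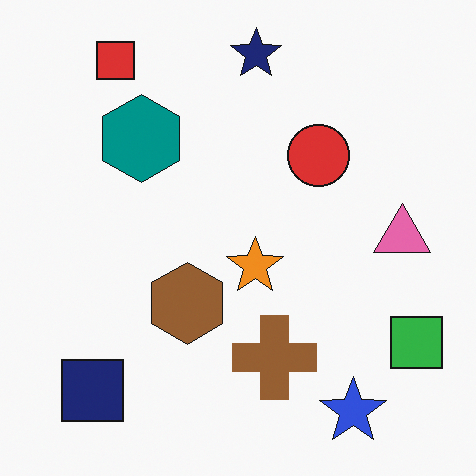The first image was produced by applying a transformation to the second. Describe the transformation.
The first image is the second aggressively posterized.

Each flat color has snapped to a coarser quantized level — most visibly, the near-white background has dropped to a flat grey.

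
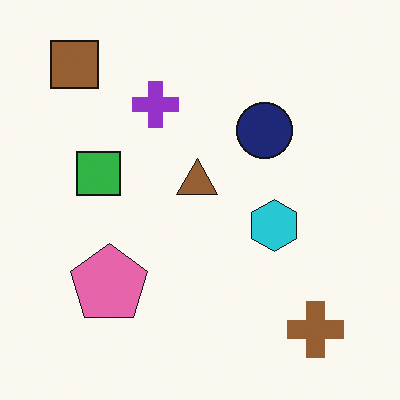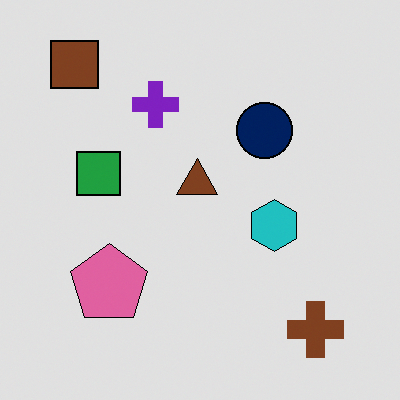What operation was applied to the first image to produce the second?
The image was posterized to a reduced palette.

Each flat color has snapped to a coarser quantized level — most visibly, the near-white background has dropped to a flat grey.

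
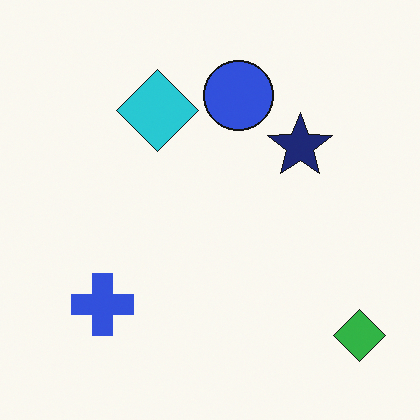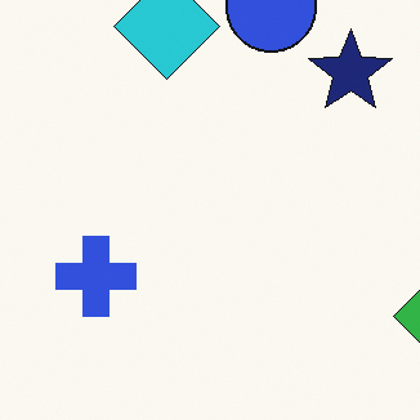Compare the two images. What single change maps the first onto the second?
The transformation is: cropped slightly and scaled back up.

The visible shapes are larger and the field of view is narrower; shapes near the original edges may be partly or wholly outside the frame — a crop-and-rescale.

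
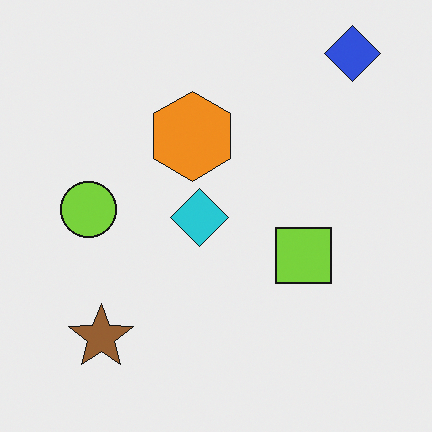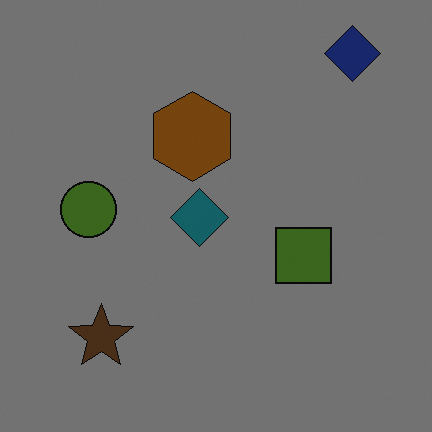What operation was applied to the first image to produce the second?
The transformation is: noticeably darkened.

Every pixel — background and shapes alike — is uniformly darkened.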